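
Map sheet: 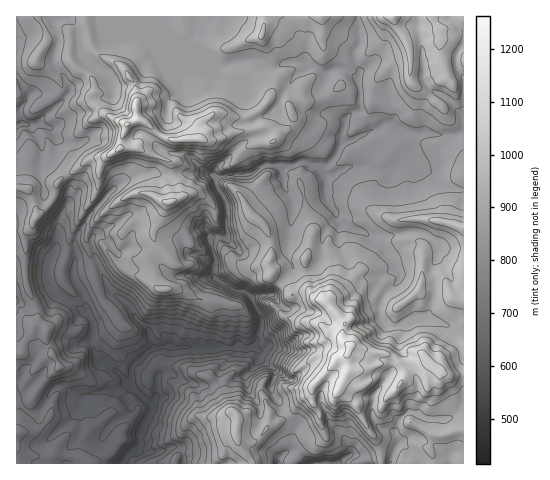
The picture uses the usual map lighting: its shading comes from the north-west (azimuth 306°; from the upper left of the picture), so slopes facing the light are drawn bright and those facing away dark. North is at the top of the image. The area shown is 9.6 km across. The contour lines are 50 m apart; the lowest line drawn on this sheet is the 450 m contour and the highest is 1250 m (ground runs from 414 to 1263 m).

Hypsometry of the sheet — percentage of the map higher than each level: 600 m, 90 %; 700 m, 82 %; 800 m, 73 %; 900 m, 48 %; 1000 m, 16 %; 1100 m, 6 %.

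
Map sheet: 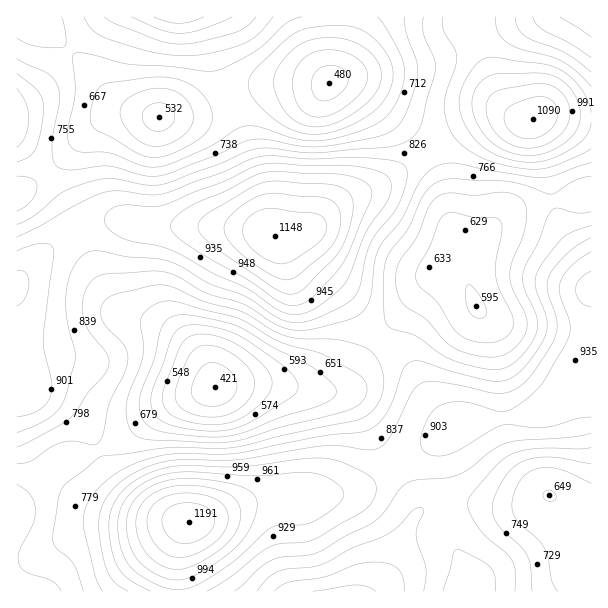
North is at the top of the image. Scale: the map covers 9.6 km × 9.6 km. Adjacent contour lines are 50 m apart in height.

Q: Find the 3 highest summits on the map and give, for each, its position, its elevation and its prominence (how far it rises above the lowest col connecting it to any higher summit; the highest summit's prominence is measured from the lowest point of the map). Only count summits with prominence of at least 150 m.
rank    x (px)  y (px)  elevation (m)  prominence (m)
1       189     522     1191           770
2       273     236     1148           390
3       533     120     1090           266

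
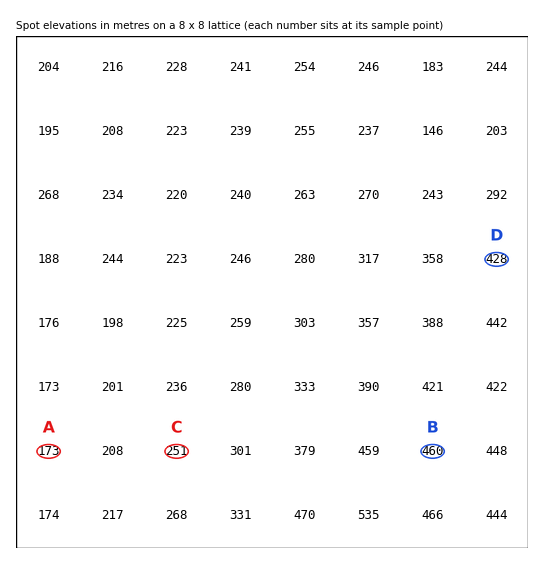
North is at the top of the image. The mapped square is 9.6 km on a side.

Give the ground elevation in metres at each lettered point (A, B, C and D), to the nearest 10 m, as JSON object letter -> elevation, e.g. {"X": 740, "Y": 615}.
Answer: {"A": 170, "B": 460, "C": 250, "D": 430}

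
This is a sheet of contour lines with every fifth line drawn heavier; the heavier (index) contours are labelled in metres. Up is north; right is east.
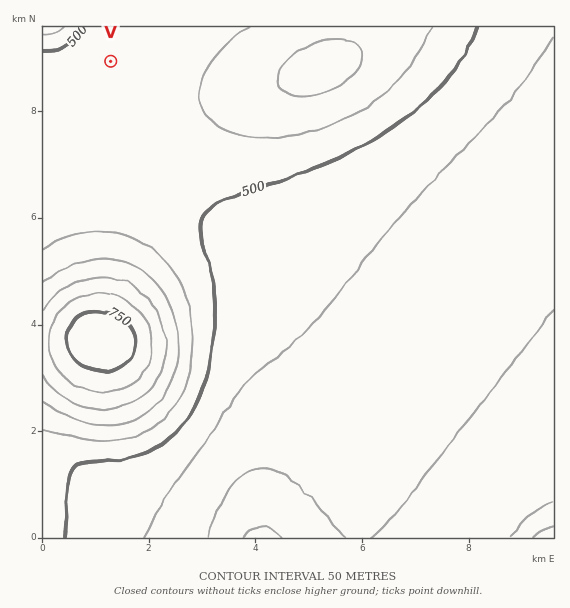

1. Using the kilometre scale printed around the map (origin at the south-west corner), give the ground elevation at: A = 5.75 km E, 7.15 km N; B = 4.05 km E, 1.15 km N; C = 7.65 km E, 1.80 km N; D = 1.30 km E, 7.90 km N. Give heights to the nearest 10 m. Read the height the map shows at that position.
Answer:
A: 500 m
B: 390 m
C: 400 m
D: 530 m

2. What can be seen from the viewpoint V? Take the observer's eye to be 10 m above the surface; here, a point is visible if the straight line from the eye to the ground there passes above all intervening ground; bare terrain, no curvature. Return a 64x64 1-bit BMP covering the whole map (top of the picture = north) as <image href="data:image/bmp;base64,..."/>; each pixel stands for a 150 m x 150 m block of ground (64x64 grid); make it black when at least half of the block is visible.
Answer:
<image width="64" height="64" href="data:image/bmp;base64,Qk0+AgAAAAAAAD4AAAAoAAAAQAAAAEAAAAABAAEAAAAAAAACAAATCwAAEwsAAAIAAAAAAAAA////AAAAAAAAAAAAAAAAAAAAAAAAAAAAAAAAAAAAAAAAAAAAAAAAAAAAAAAAAAAAAAAAAAAAAAAAAAAAAAAAAAAAAAAAAAAAAAAAAAAAAAAAAAAAAAAAAAAAAAAAAAAAAAAAAAAAAAAAAAAAAAAAAAAAAAAAAAAAAAAAAAAAAAAAAAAAAAAAAAAAAAAAAAAAAAAAAAAAAAAAAAAAAAAAAAAAAAAAAAAAAAAAAAAAAAAAAAAAAAAAAAAAAAAAAAAAAAAAAAAAAAAAAAAAAAAAAABwAAAAAAAAP/4AAAAAAAD//wAAAAAAAP//gAAAAAAA///AAAAAAAD//8AAAAAAAP//4AAAAAAA///wAAAAAAD///gAAAAAAP//+AAAAAAA///wAAAAAAD///AAAAAAAP//4AAAAAAA///AAAAAAAD//8AAAAAAAP//gAAAAAAA//8AAAAAAAD//gAAAAAAAP/8AAAAAAAA//gAAAAAAAD/+AAAAAAAAP/wAAAAAAAA//AAAAAAAAD/+AAAAAAAAP/+AAAAAAAA///gAAAAAAD///4AAAAAAP///4AAAAAA////4AAAAAD////4AAAAAP////wAAAAA/////gAAAAD/////AAAAAP////+AAAAA/////4AAAAAD////wAAAAAH////AAAAAAf///8AAAAAB////wAAAAA=="/>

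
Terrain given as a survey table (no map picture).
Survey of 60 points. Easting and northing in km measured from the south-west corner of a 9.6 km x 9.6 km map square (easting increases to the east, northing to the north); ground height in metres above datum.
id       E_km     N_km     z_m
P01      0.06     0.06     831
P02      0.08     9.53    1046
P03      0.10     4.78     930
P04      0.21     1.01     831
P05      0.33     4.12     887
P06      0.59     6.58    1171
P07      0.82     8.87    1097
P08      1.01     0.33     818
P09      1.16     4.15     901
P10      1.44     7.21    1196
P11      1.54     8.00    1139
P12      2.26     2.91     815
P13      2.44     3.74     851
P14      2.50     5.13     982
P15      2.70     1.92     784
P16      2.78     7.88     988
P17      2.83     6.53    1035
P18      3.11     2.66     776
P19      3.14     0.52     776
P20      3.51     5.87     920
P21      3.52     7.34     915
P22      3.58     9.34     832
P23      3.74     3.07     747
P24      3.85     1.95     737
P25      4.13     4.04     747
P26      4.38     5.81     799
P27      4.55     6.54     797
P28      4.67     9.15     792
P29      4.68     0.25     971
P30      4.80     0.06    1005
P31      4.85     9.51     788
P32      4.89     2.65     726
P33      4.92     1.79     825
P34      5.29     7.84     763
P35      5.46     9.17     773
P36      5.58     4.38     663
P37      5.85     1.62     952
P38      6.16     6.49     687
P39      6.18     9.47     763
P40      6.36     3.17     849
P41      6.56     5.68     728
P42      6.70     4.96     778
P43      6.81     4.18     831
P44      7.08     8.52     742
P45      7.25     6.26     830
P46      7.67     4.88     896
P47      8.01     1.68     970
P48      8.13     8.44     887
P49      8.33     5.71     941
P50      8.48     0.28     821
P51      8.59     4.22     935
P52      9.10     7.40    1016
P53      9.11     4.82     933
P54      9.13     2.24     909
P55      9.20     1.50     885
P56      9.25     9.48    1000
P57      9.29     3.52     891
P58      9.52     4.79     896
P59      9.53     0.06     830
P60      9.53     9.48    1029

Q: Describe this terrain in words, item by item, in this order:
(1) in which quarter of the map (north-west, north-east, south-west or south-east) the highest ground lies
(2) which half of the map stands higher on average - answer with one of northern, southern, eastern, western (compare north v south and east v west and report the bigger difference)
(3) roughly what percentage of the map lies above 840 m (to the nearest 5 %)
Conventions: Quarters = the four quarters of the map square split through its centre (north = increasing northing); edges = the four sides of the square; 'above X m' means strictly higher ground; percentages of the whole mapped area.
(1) The highest ground is in the north-west quarter.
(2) On average the northern half of the map is the higher ground.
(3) Ground above 840 m makes up about 55 % of the sheet.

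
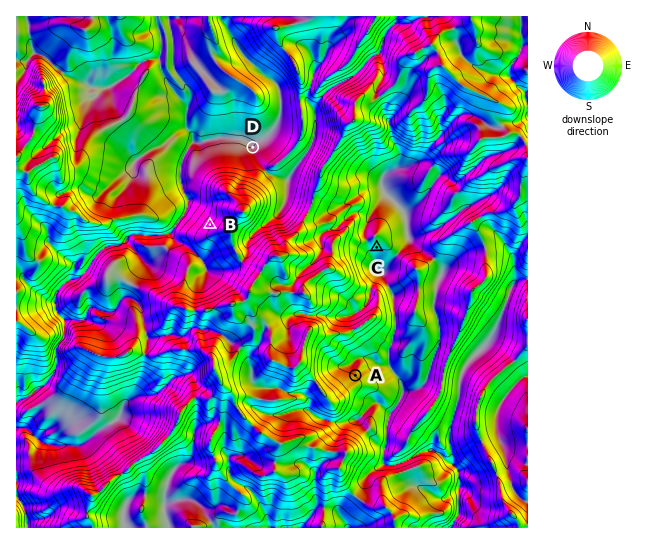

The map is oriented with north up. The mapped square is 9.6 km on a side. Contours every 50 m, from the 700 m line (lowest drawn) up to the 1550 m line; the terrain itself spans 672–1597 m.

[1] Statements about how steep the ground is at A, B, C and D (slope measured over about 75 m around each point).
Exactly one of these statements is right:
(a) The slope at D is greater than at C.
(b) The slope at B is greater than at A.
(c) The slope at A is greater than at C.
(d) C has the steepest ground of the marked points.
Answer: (b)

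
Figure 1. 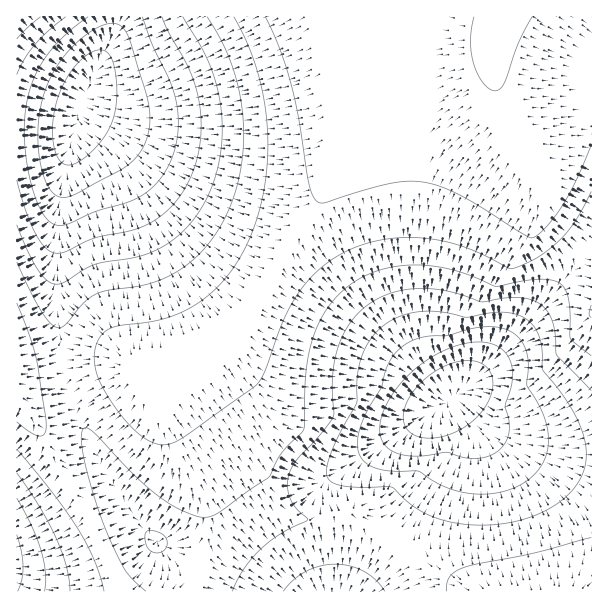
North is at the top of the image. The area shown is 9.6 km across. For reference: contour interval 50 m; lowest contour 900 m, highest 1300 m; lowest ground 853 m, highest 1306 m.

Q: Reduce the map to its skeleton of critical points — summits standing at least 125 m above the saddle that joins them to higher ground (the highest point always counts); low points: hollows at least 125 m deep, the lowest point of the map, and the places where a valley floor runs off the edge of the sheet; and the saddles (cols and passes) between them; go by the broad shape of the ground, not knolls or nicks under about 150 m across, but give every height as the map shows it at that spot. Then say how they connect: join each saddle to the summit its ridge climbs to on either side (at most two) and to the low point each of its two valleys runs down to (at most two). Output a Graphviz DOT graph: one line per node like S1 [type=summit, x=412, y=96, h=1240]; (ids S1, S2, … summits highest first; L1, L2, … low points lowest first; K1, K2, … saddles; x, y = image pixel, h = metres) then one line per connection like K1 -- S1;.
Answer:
graph terrain {
  S1 [type=summit, x=501, y=21, h=1306];
  L1 [type=low, x=449, y=399, h=853];
  L2 [type=low, x=81, y=105, h=856];
  L3 [type=low, x=17, y=564, h=987];
  K1 [type=saddle, x=65, y=369, h=1167];
  K2 [type=saddle, x=105, y=558, h=1156];
  K1 -- S1;
  K1 -- L1;
  K1 -- L2;
  K2 -- S1;
  K2 -- L1;
  K2 -- L3;
}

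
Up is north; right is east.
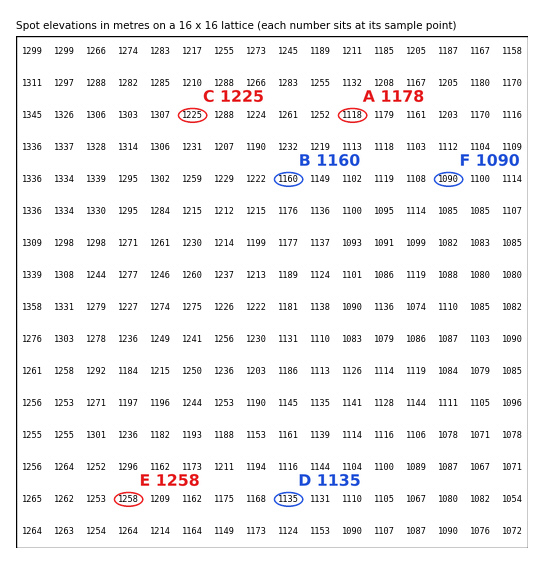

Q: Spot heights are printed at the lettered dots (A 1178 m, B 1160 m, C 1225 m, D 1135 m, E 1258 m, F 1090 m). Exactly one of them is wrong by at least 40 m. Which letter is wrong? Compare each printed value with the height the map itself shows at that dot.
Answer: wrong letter A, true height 1118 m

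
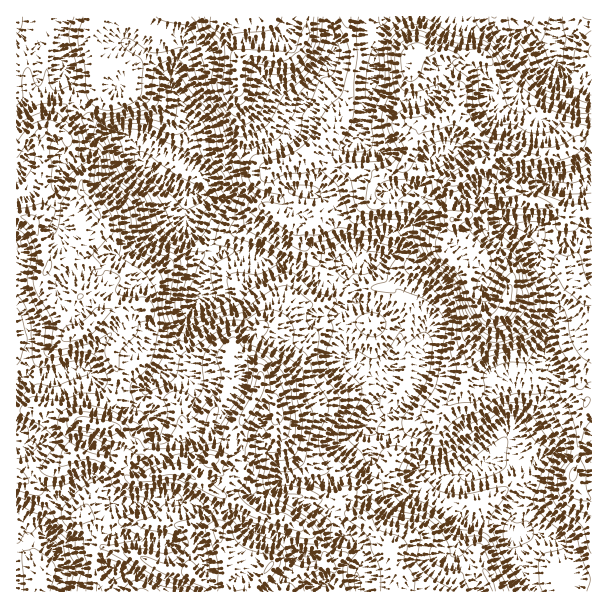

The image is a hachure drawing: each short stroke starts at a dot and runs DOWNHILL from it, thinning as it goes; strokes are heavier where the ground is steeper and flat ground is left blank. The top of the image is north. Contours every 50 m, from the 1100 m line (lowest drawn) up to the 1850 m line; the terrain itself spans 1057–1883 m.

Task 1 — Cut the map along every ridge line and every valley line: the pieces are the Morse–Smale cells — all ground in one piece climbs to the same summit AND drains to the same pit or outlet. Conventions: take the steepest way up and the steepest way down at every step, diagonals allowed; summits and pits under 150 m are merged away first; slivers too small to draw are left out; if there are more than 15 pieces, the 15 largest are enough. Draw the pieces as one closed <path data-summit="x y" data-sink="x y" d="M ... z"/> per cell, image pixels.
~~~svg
<path data-summit="210 461" data-sink="164 179" d="M57 19l-10 3-5 5-3 9-23-9 0 189 10 1 6 3 4 7 13 33 0 6-6 12 0 12 6 10 18 17 1 9 6 8 10-3 17-17 16-7 9 7 2 7-1 9-15 18 0 11 8 16 0 8-5 18-7 7-4 15 2 5-19-6-12 2-7 10 4 18 2 2 18 2 22 7 17 17 10 0 24-10 12-1 44 25 2 3 0 6-5 15 0 21 10 28-2 15 7 10 160 0 5-22-8-16 0-5-20-19-7-12-16-6-7-6-2-6 4-6-5-15-5-7-21-6-14-8-7-6-7-17-6-7-1-24-4-6-14-6 2-8 0-12-2-6-12-12 0-7 10-15 5-6 11-2 6-7 17-50-7-3-21-4-21-8-21 0-10 2-21-18-8-18 2-26-33-18-13-13-8-18-6-7-36-16-7-7-11-26-12-18z"/><path data-summit="504 308" data-sink="164 179" d="M123 16l-106 0-1 10 23 10 3-9 5-5 11-2 0 18 4 18 0 13 12 18 11 26 7 7 36 16 6 7 8 18 13 13 33 18-2 14 1 16 7 14 21 18 10-2 21 0 21 8 21 4 6 2 8-15-2-20 5-7 9 0 4-3 2-9 9 4 18 0 21-12 25 0 21-8 12 3 20 13 6 7 0 6-7 14 0 13 23 21 1 14 7 18 12 11 9 0 5-4 3 9 15 23 10 28 9 8 21 8 13 0 9-7 0 8 6 12-8 22-2 29-6 30 4 7 5 5 10 5 1-361-10 2-21 12-10 4-57 0-26-31 5-5 19-11 6-10-2-13-4-8-2-15-3-4-5-4-27 1-21-4-15 0-4 14 17 7 8-1 7 4 11 13 0 7-2 12-28 14-8 9-8 15-2 9-8 13-22 7-14-5-21-1-15-6-16-11 2-5 24-24 6-10 3-12 0-20 3-12-20-7-25 31-12 32-13 17-39 14-12 6-18 13-9 0-29-16 13-18 2-13-3-11-19-40-18-17-26-21z"/><path data-summit="504 308" data-sink="477 468" d="M420 196l-12 2-15 6-25 0-21 12-18 0-9-4-1 6-5 6-9 0-5 7 2 20-7 15 26 20 12 0 13-16 3 18 6 11-13 16 4 30 4 9 14 15 21 18-1 6-14 20-4 12 9 7 38 13 7 10 1 12 8 5 12 3 25-1-5 2-9 12-1 18 13 10-6 17 0 15 11 13 3 9 11 0 9 12 2 10 97 0 1-92-11-6-5-5-4-7 6-30 2-29 8-22-6-12 0-8-9 7-13 0-21-8-9-8-10-28-15-23-3-9-5 4-9 0-12-11-7-18-1-14-23-21 0-13 6-9 1-11-6-7z"/><path data-summit="210 461" data-sink="54 546" d="M26 217l-10 1 0 331 8-3 3-5 20-1 4 2 11 24-2 26 171 0-5-10 2-15-10-28 0-21 5-15 0-6-2-3-44-25-12 1-24 10-10 0-17-17-16-6-24-3-2-2-4-18 7-10 12-2 19 6-2-5 4-15 7-7 5-18 0-8-8-16 0-11 15-18 1-9-2-7-9-7-16 7-17 17-7 3-5-2-5-15-18-17-6-10 0-12 6-12 0-6-17-39z"/><path data-summit="210 461" data-sink="477 468" d="M297 266l-5 7-4 21-10 23-6 7-11 2-15 21 0 7 12 12 2 6 0 12-2 8 16 9 3 10 0 17 6 7 7 17 7 6 14 8 21 6 5 7 5 15-4 6 2 6 7 6 16 6 7 12 20 19 0 5 8 16-4 21 52 1 12-15 14-7-3-9-11-13 0-15 6-17-13-10 1-18 4-6 7-6-22-1-18-6-3-7 0-7-7-10-38-13-9-7 4-12 14-20 1-6-21-18-14-15-4-9-4-30 13-15-6-12-3-18-13 16-12 0z"/><path data-summit="504 308" data-sink="555 38" d="M591 16l-205 0-13 23 1 32-22-2-6 44-6 10-24 24-2 5 16 11 15 6 21 1 14 5 22-7 8-13 2-9 8-15 8-9 29-15 1-18-11-13-7-4-8 1-15-5-2-2 4-14 15 0 21 4 27-1 5 4 3 4 2 15 4 8 2 13-6 10-19 11-5 5 26 31 57 0 10-4 21-12 8-1 2-2z"/><path data-summit="221 17" data-sink="164 179" d="M345 16l-220 0-3 4 0 16 9 10 19 14 18 17 19 40 3 11-2 13-13 18 22 13 7 3 9 0 18-13 12-6 39-14 13-17 12-32 25-31 16 6 4 0 2-20z"/><path data-summit="504 308" data-sink="54 546" d="M47 540l-20 1-11 10 1 41 43-1 2-25-7-18z"/><path data-summit="221 17" data-sink="555 38" d="M384 16l-38 1 8 31-1 20 21 3-1-32 12-21z"/><path data-summit="210 461" data-sink="164 179" d="M473 571l-15 6-12 14 33 1 1-5z"/><path data-summit="504 308" data-sink="164 179" d="M483 570l-9 0 0 6 6 16 12 0 0-10z"/>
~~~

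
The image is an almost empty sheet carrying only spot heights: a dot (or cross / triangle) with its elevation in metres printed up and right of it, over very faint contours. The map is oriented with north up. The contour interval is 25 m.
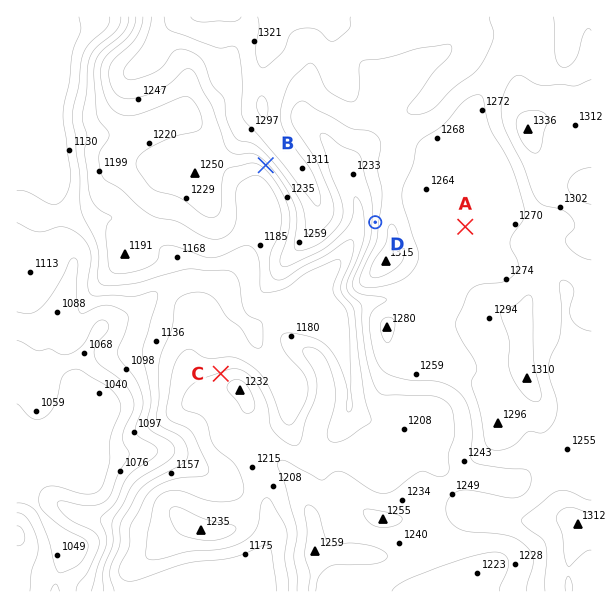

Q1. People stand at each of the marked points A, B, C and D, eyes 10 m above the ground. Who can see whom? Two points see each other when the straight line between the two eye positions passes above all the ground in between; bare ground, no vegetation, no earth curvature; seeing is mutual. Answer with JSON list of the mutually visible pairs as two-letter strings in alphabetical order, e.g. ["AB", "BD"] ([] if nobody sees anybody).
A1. ["BC", "CD"]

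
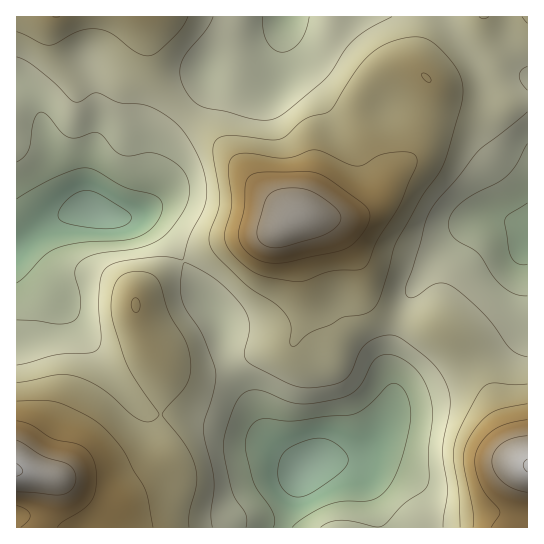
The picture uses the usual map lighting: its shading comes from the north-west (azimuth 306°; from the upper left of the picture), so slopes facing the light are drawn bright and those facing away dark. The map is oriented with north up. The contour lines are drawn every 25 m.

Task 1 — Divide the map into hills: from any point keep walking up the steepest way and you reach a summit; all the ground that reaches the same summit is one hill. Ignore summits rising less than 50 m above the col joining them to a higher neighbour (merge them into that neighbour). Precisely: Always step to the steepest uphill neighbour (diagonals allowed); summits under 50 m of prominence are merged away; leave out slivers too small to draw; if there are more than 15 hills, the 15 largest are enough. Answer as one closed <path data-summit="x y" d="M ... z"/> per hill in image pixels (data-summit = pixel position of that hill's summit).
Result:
<path data-summit="297 218" d="M527 16l-172 0-16 16-14 5-12 0-11-4-16-17-3 15-3 42-9 4-20 2-26-3-18-5-3 18-33 37-11 17-13 59-10 11-9 4 14 0 12 7 23 26 23 44 16 17 5 10 4 32 4 13 22 36 13 31 18 19 21 17 19-9 33-3 6-2 16-20 16-34 0-15-4-24 3-17 9-32 11-23 11-16 24-28 19-19 8-6 13-4 10 0 14 4 17 14z"/><path data-summit="17 470" d="M18 85l-2 1 0 441 361 1 0-7-12-42-10-14-9-4-21-1-11 3-11 6-36-32-16-35-22-36-4-13-4-32-5-10-16-17-19-37-12-18-23-20-33-2-11-2-21-8-12-12-13-24-17-62-8-14z"/><path data-summit="527 466" d="M497 217l-15 2-16 8-37 38-17 25-11 23-10 38-2 16 4 19 0 15-2 9-16 29-14 16-10 4-13 0-2 2 17 3 10 10 10 31 5 23 150-1 0-290-11-13z"/>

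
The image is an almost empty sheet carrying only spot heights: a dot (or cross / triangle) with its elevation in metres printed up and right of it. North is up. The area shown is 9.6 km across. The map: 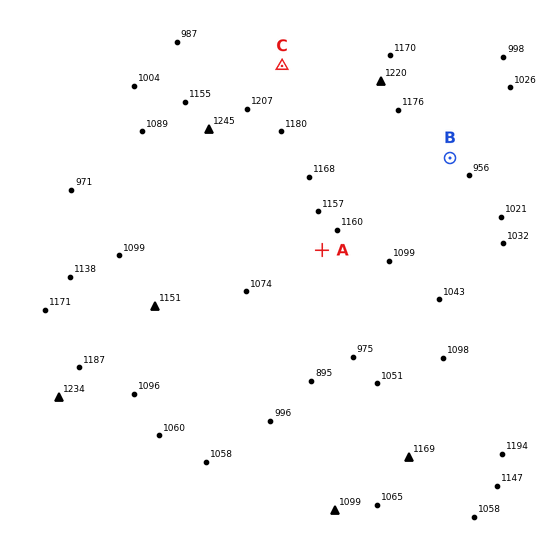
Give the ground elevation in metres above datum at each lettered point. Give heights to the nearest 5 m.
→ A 1115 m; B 1020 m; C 1125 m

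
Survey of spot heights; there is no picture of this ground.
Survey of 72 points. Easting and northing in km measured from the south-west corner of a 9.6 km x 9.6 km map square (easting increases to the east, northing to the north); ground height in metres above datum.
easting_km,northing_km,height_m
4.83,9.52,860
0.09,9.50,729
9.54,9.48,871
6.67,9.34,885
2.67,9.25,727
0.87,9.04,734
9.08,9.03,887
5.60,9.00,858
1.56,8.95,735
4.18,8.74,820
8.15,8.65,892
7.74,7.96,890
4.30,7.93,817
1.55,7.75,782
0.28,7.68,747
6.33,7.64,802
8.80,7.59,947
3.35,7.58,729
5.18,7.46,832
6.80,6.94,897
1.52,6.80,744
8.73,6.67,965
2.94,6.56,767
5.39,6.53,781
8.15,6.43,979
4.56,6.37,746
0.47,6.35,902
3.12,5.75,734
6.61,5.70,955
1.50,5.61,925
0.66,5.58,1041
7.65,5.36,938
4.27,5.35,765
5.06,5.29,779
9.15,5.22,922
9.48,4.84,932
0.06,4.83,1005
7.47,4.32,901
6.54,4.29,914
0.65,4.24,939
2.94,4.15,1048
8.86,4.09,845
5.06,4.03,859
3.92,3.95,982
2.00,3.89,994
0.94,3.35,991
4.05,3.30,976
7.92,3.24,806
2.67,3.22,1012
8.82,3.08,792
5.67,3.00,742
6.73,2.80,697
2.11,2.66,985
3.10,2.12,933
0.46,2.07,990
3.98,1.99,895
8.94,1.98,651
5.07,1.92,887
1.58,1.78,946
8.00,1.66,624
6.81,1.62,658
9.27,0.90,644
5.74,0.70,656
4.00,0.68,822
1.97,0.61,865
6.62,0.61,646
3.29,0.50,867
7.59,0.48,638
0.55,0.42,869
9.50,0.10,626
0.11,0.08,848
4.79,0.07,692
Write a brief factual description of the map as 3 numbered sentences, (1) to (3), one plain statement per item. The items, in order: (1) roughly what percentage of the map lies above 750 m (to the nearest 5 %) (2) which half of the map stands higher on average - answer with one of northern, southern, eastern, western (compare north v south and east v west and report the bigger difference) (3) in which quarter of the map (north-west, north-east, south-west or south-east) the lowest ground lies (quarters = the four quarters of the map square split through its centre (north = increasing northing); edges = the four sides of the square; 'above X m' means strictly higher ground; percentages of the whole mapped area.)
(1) About 75 % of the map lies above 750 m.
(2) On average the western half of the map is the higher ground.
(3) The lowest point lies in the south-east quarter of the map.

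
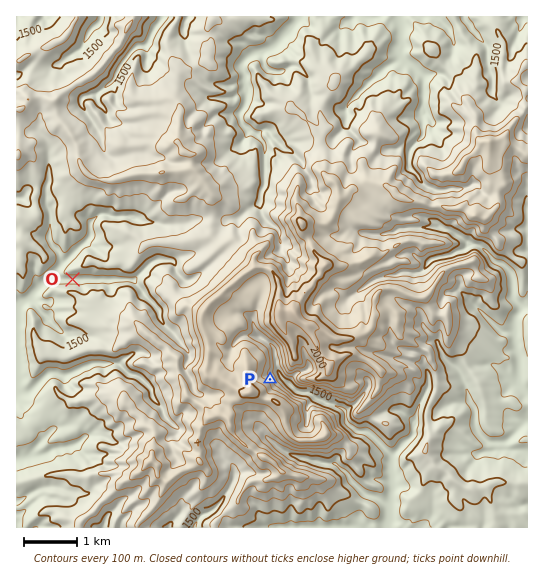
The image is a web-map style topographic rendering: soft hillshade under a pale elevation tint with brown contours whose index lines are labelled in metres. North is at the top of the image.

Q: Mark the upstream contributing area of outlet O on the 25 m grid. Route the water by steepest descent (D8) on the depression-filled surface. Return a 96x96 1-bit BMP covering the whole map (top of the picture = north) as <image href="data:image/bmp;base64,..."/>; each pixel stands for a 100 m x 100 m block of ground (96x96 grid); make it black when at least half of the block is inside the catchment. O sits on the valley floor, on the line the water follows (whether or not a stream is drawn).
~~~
<image width="96" height="96" href="data:image/bmp;base64,Qk2+BAAAAAAAAD4AAAAoAAAAYAAAAGAAAAABAAEAAAAAAIAEAAATCwAAEwsAAAIAAAAAAAAA////AAAAAAAAAAAAAAAAAAAAAAAAAAAAAAAAAAAAAAAAAAAAAAAAAAAAAAAAAAAAAAAAAAAAAAAAAAAAAAAAAAAAAAAAAAAAAAAAAAAAAAAAAAAAAAAAAAAAAAAAAAAAAAAAAAAAAAAAAAAAAAAAAAAAAAAAAAAAAAAAAAAAAAAAAAAAAAAAAAAAAAAAAAAAAAAAAAAAAAAAAAAAAAAAAAAAAAAAAAAAAAAAAAAAAAAAAAAAAAAAAAAAAAAAAAAAAAAAAAAAAAAAAAAAAAAAAAAAAAAAAAAAAAAAAAAAAAAAAAAAAAAAAAAAAAAAAAAAAAAAAAAAAAAAAAAAAAAAAAAAAAAAAAAADwAAAAAAAAAAAAAAHwAAAAAAAAAAAAAAPwAAAAAAAAAAAAAA/8AAAAAAAAAAAAAA/8AAAAAAAAAAAAAA/4AAAAAAAAAAAAAB/gAAAAAAAAAAAAAB8AAAAAAAAAAAAAAD8AAAAAAAAAAAAAAD8AAAAAAAAAAAAAAD8AAAAAAAAAAAAAAH8AAAAAAAAAAAAAAP8AAAAAAAAAAAAAAf8AAAAAAAAAAAAAA/8AAAAAAAAAAAAAD/4AAAAAAAAAAAAAH/4AAAAAAAAAAAAAP/4AAAAAAAAAAAAD//4AAAAAAAAAAAAH//4AAAAAAAAAAAAP//8AAAAAAAAAAAA///+AAAAAAAAAAAD////AAAAAAAAAAAP////gAAAAAAAAAAP////wAAAAAAAAAAP////4AAAAAAAAAAP////+AAAAAAAAAAH/////AAAAAAAAAABz////gAAAAAAAAAAAP///AAAAAAAAAAAAH//+AAAAAAAAAAAAD//8AAAAAAAAAAAAA//YAAAAAAAAAAAAAAEAAAAAAAAAAAAAAAAAAAAAAAAAAAAAAAAAAAAAAAAAAAAAAAAAAAAAAAAAAAAAAAAAAAAAAAAAAAAAAAAAAAAAAAAAAAAAAAAAAAAAAAAAAAAAAAAAAAAAAAAAAAAAAAAAAAAAAAAAAAAAAAAAAAAAAAAAAAAAAAAAAAAAAAAAAAAAAAAAAAAAAAAAAAAAAAAAAAAAAAAAAAAAAAAAAAAAAAAAAAAAAAAAAAAAAAAAAAAAAAAAAAAAAAAAAAAAAAAAAAAAAAAAAAAAAAAAAAAAAAAAAAAAAAAAAAAAAAAAAAAAAAAAAAAAAAAAAAAAAAAAAAAAAAAAAAAAAAAAAAAAAAAAAAAAAAAAAAAAAAAAAAAAAAAAAAAAAAAAAAAAAAAAAAAAAAAAAAAAAAAAAAAAAAAAAAAAAAAAAAAAAAAAAAAAAAAAAAAAAAAAAAAAAAAAAAAAAAAAAAAAAAAAAAAAAAAAAAAAAAAAAAAAAAAAAAAAAAAAAAAAAAAAAAAAAAAAAAAAAAAAAAAAAAAAAAAAAAAAAAAAAAAAAAAAAAAAAAAAAAAAAAAAAAAAAAAAAAAAAAAAAAAAAAAAAAAAAAAAAAAAAAAAAAAAAAAAAAAAAAAAAAAAAAAAAAAAAAAAAAAAAAAAAAAAAAAAAAAAAAAAAAAAA="/>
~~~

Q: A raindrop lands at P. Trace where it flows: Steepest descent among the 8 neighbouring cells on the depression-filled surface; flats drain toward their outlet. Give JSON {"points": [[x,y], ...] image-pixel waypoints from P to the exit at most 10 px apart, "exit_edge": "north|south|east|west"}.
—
{"points": [[270, 379], [281, 375], [290, 385], [301, 391], [311, 394], [322, 401], [333, 405], [343, 410], [346, 421], [355, 430], [366, 431], [377, 441], [387, 451], [391, 462], [393, 473], [393, 483], [391, 494], [390, 505], [390, 515], [387, 526], [387, 527]], "exit_edge": "south"}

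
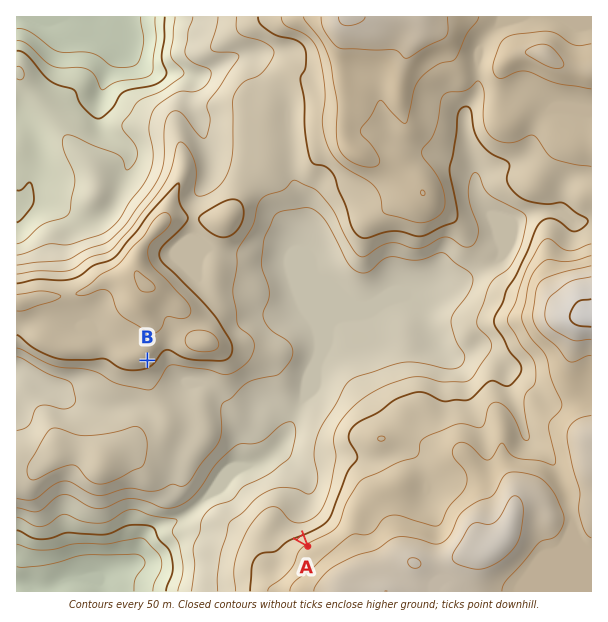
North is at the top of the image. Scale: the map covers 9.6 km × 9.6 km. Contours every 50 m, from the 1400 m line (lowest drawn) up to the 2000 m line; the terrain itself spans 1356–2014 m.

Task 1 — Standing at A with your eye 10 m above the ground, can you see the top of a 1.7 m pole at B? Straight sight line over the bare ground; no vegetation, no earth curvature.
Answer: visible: true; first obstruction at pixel None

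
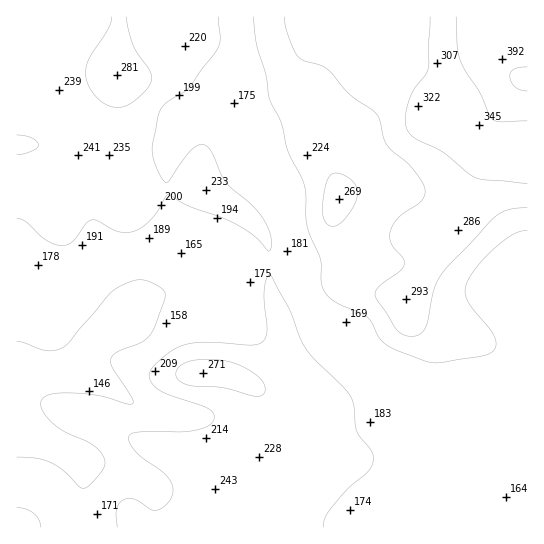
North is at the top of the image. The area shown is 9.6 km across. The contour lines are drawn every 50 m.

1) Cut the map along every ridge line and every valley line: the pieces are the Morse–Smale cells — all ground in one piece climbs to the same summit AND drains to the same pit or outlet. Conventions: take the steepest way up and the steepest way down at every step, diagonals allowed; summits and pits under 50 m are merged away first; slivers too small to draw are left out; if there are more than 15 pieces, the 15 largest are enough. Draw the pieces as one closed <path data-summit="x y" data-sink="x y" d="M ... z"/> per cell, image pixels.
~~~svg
<path data-summit="527 79" data-sink="17 367" d="M527 16l-290 1 2 40-3 20-5 16 0 12 38 93 20 24 8 28 2 31 2 9 20 39 56 52 6 9 81 83-25 24-7 16 1 15 95-1z"/><path data-summit="203 373" data-sink="17 367" d="M293 264l-66 1-36 15-16 9-41 16-45 42-12 28-14-3-14 1-24-5-9 1 0 34 30 33 19 12 19 18-4 45 1 17 351-1 0-14 7-16 25-24-81-83-6-9-56-52-20-39-2-9 0-15z"/><path data-summit="115 74" data-sink="17 367" d="M237 16l-221 1 1 351 32 5 14-1 14 3 12-28 41-39 7-4 38-15 16-9 36-15 72 0-2-15-8-28-20-24-38-93 0-12 5-16 3-20 0-31z"/><path data-summit="17 527" data-sink="17 367" d="M17 404l-1 123 63 1 5-62-19-18-19-12z"/>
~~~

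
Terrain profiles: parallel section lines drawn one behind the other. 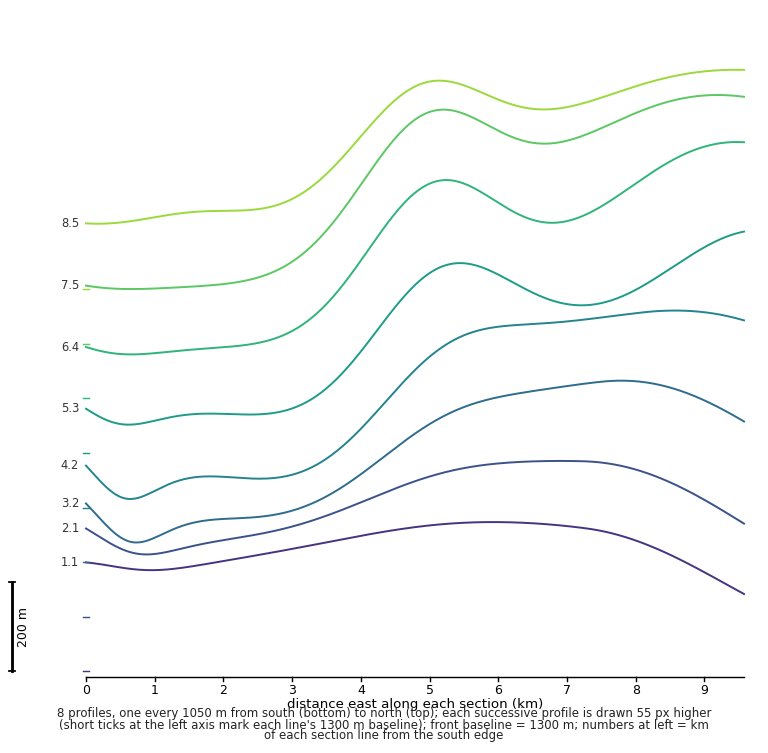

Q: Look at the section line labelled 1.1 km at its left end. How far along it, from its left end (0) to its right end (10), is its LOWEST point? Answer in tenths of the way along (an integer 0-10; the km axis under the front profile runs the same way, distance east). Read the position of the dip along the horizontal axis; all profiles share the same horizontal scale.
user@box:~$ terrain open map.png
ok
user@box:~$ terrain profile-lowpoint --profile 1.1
10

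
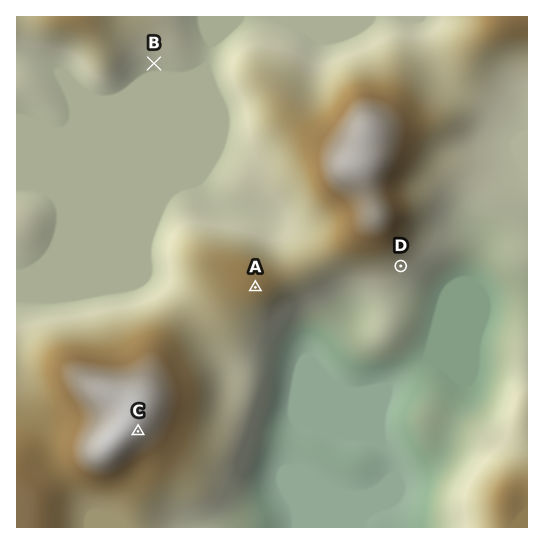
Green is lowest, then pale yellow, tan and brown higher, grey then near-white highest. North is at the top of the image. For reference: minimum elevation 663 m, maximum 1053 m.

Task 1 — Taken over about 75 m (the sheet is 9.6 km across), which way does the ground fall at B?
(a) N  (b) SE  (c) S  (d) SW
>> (c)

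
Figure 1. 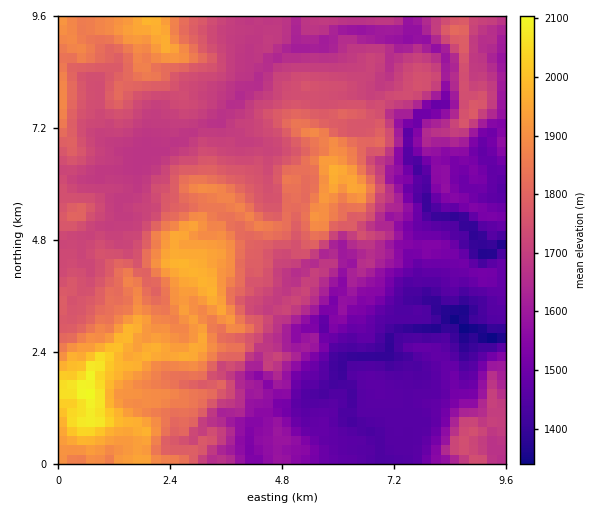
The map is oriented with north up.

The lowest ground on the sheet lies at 1330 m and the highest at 2120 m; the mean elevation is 1700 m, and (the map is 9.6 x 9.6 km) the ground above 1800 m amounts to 24.9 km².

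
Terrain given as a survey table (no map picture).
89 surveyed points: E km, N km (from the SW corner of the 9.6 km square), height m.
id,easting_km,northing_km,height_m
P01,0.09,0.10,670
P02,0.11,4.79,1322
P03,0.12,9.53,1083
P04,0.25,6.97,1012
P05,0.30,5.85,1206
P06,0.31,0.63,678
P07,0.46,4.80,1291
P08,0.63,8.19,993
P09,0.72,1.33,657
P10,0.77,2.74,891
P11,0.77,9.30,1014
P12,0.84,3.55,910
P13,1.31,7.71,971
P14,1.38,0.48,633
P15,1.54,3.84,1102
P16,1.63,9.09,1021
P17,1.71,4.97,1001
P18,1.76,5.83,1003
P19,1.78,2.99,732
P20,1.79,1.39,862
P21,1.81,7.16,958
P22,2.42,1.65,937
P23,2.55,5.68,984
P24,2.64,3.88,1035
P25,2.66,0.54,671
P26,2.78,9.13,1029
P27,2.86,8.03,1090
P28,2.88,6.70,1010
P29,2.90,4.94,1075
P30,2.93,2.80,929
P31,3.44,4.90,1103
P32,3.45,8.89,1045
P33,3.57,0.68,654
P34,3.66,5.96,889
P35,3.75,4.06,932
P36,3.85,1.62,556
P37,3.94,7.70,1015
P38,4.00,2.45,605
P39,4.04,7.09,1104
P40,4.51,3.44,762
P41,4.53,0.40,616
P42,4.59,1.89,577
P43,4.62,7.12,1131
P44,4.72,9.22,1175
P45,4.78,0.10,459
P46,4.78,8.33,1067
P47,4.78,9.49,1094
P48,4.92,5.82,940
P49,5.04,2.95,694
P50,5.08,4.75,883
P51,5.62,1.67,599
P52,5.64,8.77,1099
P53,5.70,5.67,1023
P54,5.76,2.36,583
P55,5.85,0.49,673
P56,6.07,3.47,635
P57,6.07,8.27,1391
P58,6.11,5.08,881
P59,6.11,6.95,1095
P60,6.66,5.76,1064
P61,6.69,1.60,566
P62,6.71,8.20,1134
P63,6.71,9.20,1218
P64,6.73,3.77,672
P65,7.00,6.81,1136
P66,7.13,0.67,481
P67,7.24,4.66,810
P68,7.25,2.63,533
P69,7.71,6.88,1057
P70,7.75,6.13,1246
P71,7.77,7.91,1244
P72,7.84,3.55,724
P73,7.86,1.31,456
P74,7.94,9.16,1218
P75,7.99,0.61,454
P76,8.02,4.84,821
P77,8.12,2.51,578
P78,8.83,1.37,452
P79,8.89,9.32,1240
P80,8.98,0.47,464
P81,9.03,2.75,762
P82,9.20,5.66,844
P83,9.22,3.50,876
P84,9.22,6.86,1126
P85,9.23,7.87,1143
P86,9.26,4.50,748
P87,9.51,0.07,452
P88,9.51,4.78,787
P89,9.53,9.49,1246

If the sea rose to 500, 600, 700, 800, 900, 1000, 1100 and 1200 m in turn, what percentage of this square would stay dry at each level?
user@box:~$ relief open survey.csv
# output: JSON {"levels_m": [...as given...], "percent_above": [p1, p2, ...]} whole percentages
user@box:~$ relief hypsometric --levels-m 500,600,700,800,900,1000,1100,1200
{"levels_m": [500, 600, 700, 800, 900, 1000, 1100, 1200], "percent_above": [94, 84, 72, 64, 53, 41, 19, 7]}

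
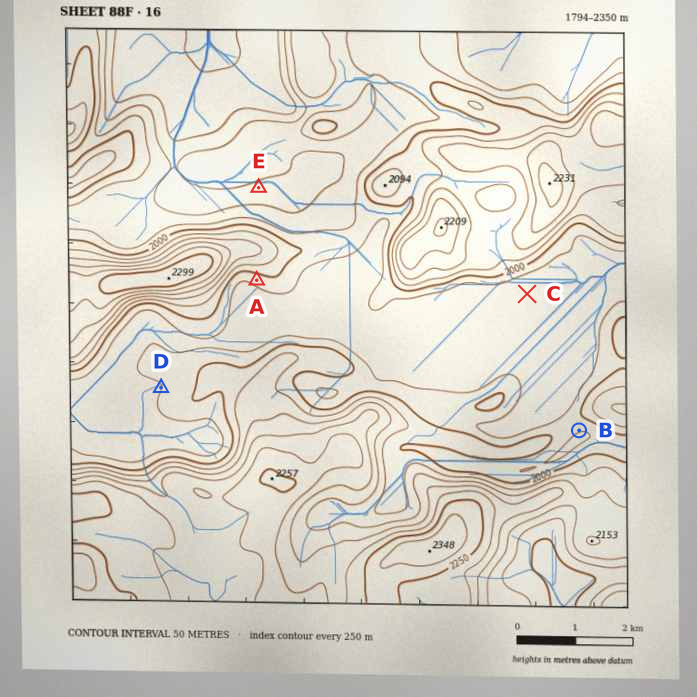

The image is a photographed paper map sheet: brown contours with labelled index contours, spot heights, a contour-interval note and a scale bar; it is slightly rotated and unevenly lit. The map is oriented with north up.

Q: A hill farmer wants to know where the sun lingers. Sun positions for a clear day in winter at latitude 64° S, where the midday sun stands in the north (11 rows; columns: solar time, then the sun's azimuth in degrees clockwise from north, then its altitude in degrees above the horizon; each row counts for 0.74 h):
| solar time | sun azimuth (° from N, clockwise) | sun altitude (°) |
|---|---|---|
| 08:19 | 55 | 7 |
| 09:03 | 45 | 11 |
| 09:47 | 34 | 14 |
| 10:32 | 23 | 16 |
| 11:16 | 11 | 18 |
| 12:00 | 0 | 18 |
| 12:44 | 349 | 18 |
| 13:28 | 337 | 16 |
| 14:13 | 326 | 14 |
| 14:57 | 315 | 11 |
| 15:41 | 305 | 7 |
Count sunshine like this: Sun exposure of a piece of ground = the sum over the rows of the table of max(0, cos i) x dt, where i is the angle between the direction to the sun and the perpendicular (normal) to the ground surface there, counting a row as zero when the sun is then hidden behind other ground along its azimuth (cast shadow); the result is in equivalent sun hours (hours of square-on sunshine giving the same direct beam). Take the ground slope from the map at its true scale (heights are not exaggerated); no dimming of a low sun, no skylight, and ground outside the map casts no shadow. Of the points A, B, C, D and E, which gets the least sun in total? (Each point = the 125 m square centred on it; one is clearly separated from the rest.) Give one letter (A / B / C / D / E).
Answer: A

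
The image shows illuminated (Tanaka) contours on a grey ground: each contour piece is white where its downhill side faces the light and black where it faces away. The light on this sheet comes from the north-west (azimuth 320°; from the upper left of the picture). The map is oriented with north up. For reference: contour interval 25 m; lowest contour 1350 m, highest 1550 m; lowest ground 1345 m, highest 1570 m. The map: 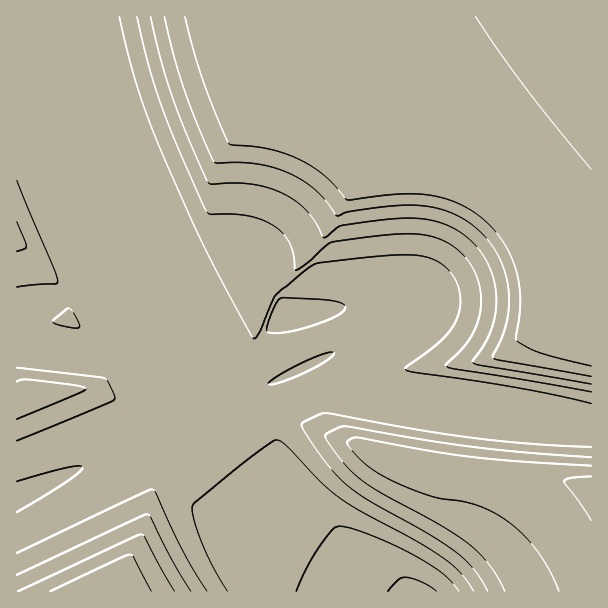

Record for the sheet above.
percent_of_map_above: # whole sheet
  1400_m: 92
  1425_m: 54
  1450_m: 44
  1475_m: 35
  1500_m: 27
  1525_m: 24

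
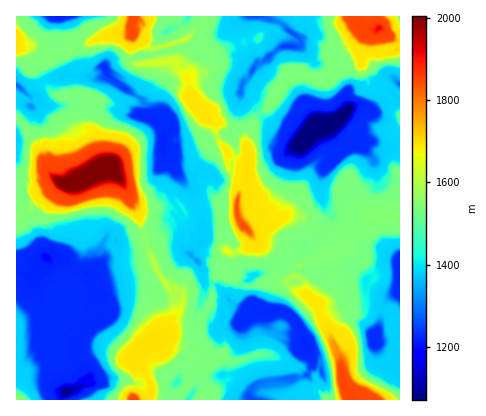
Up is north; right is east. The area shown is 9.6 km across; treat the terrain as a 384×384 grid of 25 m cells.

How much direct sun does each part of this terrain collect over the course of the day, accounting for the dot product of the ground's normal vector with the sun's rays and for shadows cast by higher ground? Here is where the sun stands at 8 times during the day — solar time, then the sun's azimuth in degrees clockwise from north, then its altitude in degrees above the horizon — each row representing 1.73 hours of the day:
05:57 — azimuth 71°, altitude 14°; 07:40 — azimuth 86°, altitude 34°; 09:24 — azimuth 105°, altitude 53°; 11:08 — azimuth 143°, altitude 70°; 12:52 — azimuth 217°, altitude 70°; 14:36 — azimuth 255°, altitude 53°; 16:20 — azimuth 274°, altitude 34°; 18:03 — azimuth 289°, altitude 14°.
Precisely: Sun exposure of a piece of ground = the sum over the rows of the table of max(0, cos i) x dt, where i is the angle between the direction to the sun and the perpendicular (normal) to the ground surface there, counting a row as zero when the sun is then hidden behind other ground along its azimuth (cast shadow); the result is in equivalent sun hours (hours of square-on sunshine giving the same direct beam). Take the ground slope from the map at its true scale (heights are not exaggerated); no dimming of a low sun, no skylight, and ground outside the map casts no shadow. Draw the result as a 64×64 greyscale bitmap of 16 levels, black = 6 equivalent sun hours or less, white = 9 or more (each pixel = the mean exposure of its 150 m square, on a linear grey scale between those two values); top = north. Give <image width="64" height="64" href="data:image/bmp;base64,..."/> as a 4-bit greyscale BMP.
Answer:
<image width="64" height="64" href="data:image/bmp;base64,Qk12CAAAAAAAAHYAAAAoAAAAQAAAAEAAAAABAAQAAAAAAAAIAAATCwAAEwsAABAAAAAAAAAAAAAAABEREQAiIiIAMzMzAERERABVVVUAZmZmAHd3dwCIiIgAmZmZAKqqqgC7u7sAzMzMAN3d3QDu7u4A////ANOKXKAFcCt2hlo76KzOY+7te8q6qbzMzMtlZZ7u7VV0GeesdadJkCEjdL3nrK7Ezu2L3KrLqqvMyjADzu6RICXe2Mu3Vnd7ZFoxm+asWOze2p3uqruql4u4dCTugAAjB+7Zy7zLqry4iKettsyY7u6nre7rmIiapwcAJeozIwfM7trM3MzKvIdZTO6ZzNzu7rirzd3u2pd3MQMm5nUmvMzuuc7tzMy4Znfe7seMzN7u64l4rM3szMkCZifXhlrMzOya3u7czKeWbu7u7aWsze7u7dyoiJq8MAeFSLiVebzM65zO7uzMmZdb7u7u7XrM7u7rMUnMyqMHaHNci6SESczqrN7u7cuMpaPe7u7uysze6bad2ER7gJh4UpyupFACzeus3u7u22zGaSzu7u7IvM6EN+3u7tlGp3g0ud6EVUG+6rzO7u7tldxWlt7u7uis20u9us3dqpWGhRm87lU1Ze7qvM7u7u7HGMR2re7u6KzZfMtFScqspmZyTt7oZVZm7uq83u7u7tyzSzt43u7YvNmMyIqWVppxV0Ou62SXpWfu2b3u7u7u7Mxoh8h83tq8zJvJaqmrlTdzR965nca8rO6Xzu7u7u7szKel7ZZ62rytucxYqqzMp0Op7avO6rzO7mzu7u7u7uzMqLbO7brLrIzXrKaqrLpCOn3tvM7qzM7qzu7u7u7u7MyZyK7u3NusiNarxGp0RUSXzuyM7unM3XTu7u7u7u7szJvJnu7M3LyDpqvcQ2lUen3tha7u6Mzcm+7u7u7u7uzMnMme3LzLvYJSmGZUR87bmreM7u7YzN2c7u7u7u7u3Mucyp7cq6zdFlJYuhLe7syIid7u7si83oru7u7u7u7cyqzKvsqc3uc2je7rdgvu26m+7u7u2czeie7u7u7u7tzJvMnNy67IcqiO7u10S+7tvu7u7u7rnMx57u7t7u7u3MnMyd3L3URJeL7u7t7u7u7M7u7u7u7ZzGnu7rvt3cu6usy57dvqfKaofcmrqpvM3e7u7u7u7uqser3cu8zLm8yqzLjtzeiai8p8eZZ3l4zM7u7u7u7u6aymdZuqqXfNzMzMqe3e6Iq8ylthV+7ui8ze3u7u7u7orMrdZZQ1ru7trMx77u7ZmrzLaqqI292rzN7u7u7u7ut6q1anSe7u7sysym3t7suKrMt6yWpovKnMze7u7u7u7qZm7FVpy7zMzLzJfKzMypqqq3qnd6bN6XrM3u7u7u7u7u7u27llaJqqqlOnh7yrqqqqeoZ8S87uybzO7t7u7u7u7szMyqmXVFVCeEronKy6qqp6dneM3u7tvM7r3O7u7u7uvMpnZkM1iZg1p8l8vMuaqVp1d7ze7t2r3oTN7u7u7u7MprpURDVURYdqmHy7uqqoa3V3vN7tuI3qN53u7u7u7sp8hc3dx0M0SO51h5u7uqiLhle97rmb3uR4ju7u7u7ut5p8yEVovLve3VOGnMy6qIOFmN7sed7utJiO7u7Zi+7Hl6t57ut3iYeqJha8t3qqdkXe7tOM7u55um3u7svazsl3yZ3u7uyXi4dGZ8kESrzJZs7ud8cQAl2Zae7oaKzOyHfZRH3u7u7rhmZwAHVKzMpnvu1aRLuc7CBDzsW7x76Id+3dhI3u7uqWZnU3kozMpneu7GlHEABIq0IoS9vJiyhm7u7tc67u6KZ2dlmSrMpoeZ7sY2Gcy1jO1Teuu71VeGSsd63sVZp1xWZ2WpK8mLp9i+xlaKcwXd7ucXVszu53e1OJYkzrdo13dnRqhMp8yJsH60doppkE7u7tiqne7odb7u7uolq6Yl1Xg3qXyKy3gFjnWJvIvLJM7u7sx37uiMQjaszepUWd1HZymqim3MlbtVWIq8mcy2Qr7tzKnu587t23nN3u2nMYZUKsl5fMqazJnpjHvHrMy4G+3Mne7n6Xfu7Jq7Yli1B0CcyWa4acaczumcmMx7zMuBvsud3c1kZq7uyWWe1AYAGsyodnru6HdM6azHvKfMzKc960XLdV3sN97u7u5XxFqry3Znju7VU1GKd8l8yEZmmkncxrtox83GS+7u7HzLNom4Z1fu7qdKy5rMa3nMqalFc8y23p7azMh87u7tec7IuFNmPO7WNny9ua7Glqq7rMU1uVnu7qvMiu7u7uc92GesynSe7UfFq0vLjuqGNjRleqY2zu7jfet1it21FtkFnMzHWp7ojNe7asuN7YiHZUZkcu7u7tXO7buGMkm5Iqe8ymnMrdrM56yG7GfuxTSd62QHzN3dfJV8zM3u7GSLrMdH3cuu2s3onLiNxI7u7u7uxDNGvMyXjbZ8zM3tZpmnWu3dzM3b3ex7yxvLXe7uvO7Mu2hXvLfu7qVrzLsXSWmpiqvN3JvO7orLh6x2vKUDvsymt6cUPd3d7rVYmYNIjqd6ze7ave7uis2pdcgxJbi9zJjrNEaUWszu7shUJ5OXaqqIeKzu7u17zuuGa7mbp8zMfO7eyW7LvN7tzaiTJErFVmmbze7u67zu7tlAAnqnzMqd27zMzsqt7u7baGY1uWvHRCSKze6Fje3b3XaKusWMuMpWdUSud77u7u6SvsyoxreZmGfN7Vq97rq961W6ynyYp97u7WhM1hIRTNs3vJnopppX3M7ti8zu697nR6zKmmpt7crGZN5lYkqRjdUFl+qae7vL7u6KzN3dqImt3Mq4l77uyMaN41VbowNBA7SG6Y177sW+7qjeplabvO7u2Khn7u7uZ2"/>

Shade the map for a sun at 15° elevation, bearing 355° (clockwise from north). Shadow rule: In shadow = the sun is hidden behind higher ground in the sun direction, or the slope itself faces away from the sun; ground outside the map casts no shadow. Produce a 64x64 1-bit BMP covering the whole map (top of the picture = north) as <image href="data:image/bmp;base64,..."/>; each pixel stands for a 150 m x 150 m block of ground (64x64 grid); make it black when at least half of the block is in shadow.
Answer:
<image width="64" height="64" href="data:image/bmp;base64,Qk0+AgAAAAAAAD4AAAAoAAAAQAAAAEAAAAABAAEAAAAAAAACAAATCwAAEwsAAAIAAAAAAAAA////AAAAAAAAAAEIJ+AAAAHAAAQDAAAAAfBwIAPAAAAAM/ngff4YAAAL4eD/z5gAAAfB4D/geAAABADgA/D4AAAEADAAAfgAAAAAEAAB8AAAAAAQAAPwEAAAABAAA+A4AAAAAIAH4HgAAAAAjgfAeAAAAADP/8BIAAAAEM//wAAAAAAAD/+AAAB4AAB//wAAAP4AAH/+AAAB/wCAf8AAAgP/AIB+AgBiQ/8BAAOAAGFv/6AAA8AAcf//4AAf4AAR///wAj/gAAP///AEN+AAD///8AAHMAAf///4AA8cAA////wADjwADz///AAMHgAAH//8AAgGAAAf//QAAAAAAB//+AAAAAAAP//4AAAAAAAv/8AAAAAAAAv/4AAAAAAAAx/AAAAAAAAAA4AAcAAAAAAAAADwAAAAAAAAAfAAAAAAAAAB4AAAAAAAAAMgAAAAAAAABkAXAAAAAAAFwD/AAIAAAA/gP/gYgAAAP+A//DCAAAD/oH/+YAAAD/wAf/9wAAA//AB///gCAR/4AB///iOBH/AAD///ZgAf4AAP//94AH/AIAf///4H/4A0A8f//8//IDQAA//P///AEAAA/8P//8ARAAC/4P/4AAHAIT/gP/8AAGAB/yAf//gAuAP+AA+6OACfA/8AAAgAAAOHiAAAB8BABwcIAAAJQEAMAgAAAAAAABgAAA=="/>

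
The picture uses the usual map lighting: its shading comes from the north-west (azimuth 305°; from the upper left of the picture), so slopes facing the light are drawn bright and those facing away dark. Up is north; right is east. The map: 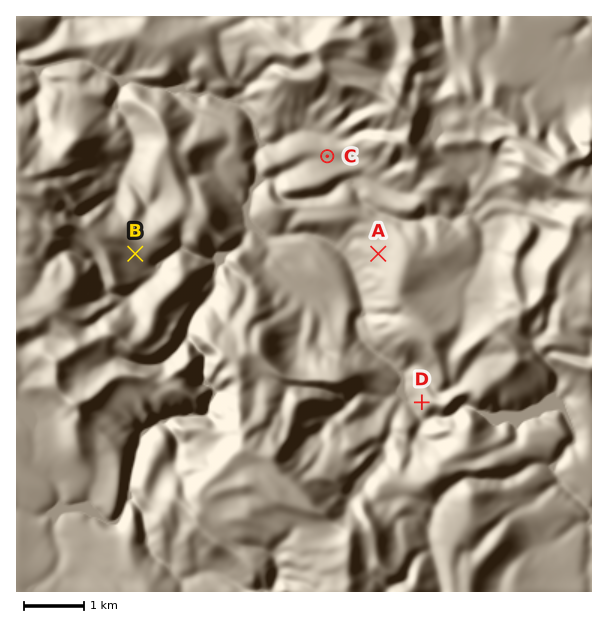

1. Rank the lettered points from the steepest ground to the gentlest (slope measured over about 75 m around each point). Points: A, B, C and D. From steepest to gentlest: D A B C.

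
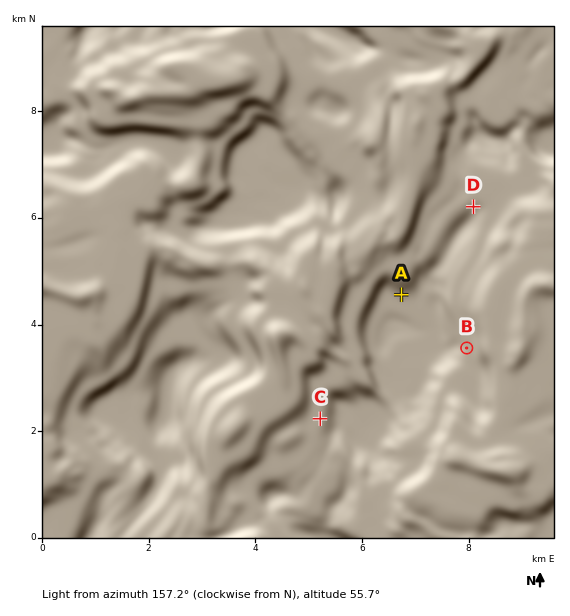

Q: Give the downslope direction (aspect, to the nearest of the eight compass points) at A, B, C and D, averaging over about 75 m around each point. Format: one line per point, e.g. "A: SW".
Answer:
A: N
B: E
C: W
D: N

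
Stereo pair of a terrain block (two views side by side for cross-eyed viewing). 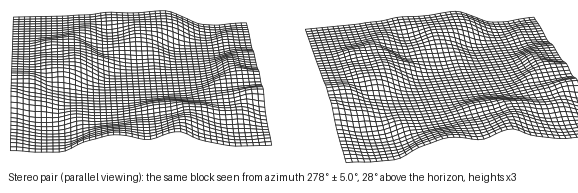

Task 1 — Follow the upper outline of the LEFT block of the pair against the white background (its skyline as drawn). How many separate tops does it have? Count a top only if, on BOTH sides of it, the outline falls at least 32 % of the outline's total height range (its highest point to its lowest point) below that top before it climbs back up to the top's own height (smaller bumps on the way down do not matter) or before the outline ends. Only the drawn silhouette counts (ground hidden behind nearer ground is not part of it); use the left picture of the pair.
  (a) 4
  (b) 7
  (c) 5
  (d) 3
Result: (a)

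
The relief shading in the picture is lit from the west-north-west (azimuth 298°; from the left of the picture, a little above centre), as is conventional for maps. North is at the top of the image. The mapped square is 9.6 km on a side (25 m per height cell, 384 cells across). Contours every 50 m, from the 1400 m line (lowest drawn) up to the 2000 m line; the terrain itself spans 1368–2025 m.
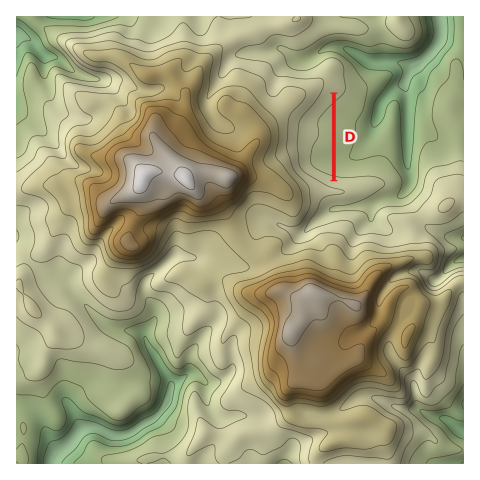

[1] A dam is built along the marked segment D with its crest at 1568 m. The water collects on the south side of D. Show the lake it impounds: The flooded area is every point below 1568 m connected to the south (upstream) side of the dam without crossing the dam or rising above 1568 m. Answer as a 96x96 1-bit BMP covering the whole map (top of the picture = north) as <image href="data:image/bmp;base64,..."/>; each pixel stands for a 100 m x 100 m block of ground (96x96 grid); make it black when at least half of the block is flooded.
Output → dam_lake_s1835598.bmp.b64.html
<image width="96" height="96" href="data:image/bmp;base64,Qk2+BAAAAAAAAD4AAAAoAAAAYAAAAGAAAAABAAEAAAAAAIAEAAATCwAAEwsAAAIAAAAAAAAA////AAAAAAAAAAAAAAAAAAAAAAAAAAAAAAAAAAAAAAAAAAAAAAAAAAAAAAAAAAAAAAAAAAAAAAAAAAAAAAAAAAAAAAAAAAAAAAAAAAAAAAAAAAAAAAAAAAAAAAAAAAAAAAAAAAAAAAAAAAAAAAAAAAAAAAAAAAAAAAAAAAAAAAAAAAAAAAAAAAAAAAAAAAAAAAAAAAAAAAAAAAAAAAAAAAAAAAAAAAAAAAAAAAAAAAAAAAAAAAAAAAAAAAAAAAAAAAAAAAAAAAAAAAAAAAAAAAAAAAAAAAAAAAAAAAAAAAAAAAAAAAAAAAAAAAAAAAAAAAAAAAAAAAAAAAAAAAAAAAAAAAAAAAAAAAAAAAAAAAAAAAAAAAAAAAAAAAAAAAAAAAAAAAAAAAAAAAAAAAAAAAAAAAAAAAAAAAAAAAAAAAAAAAAAAAAAAAAAAAAAAAAAAAAAAAAAAAAAAAAAAAAAAAAAAAAAAAAAAAAAAAAAAAAAAAAAAAAAAAAAAAAAAAAAAAAAAAAAAAAAAAAAAAAAAAAAAAAAAAAAAAAAAAAAAAAAAAAAAAAAAAAAAAAAAAAAAAAAAAAAAAAAAAAAAAAAAAAAAAAAAAAAAAAAAAAAAAAAAAAAAAAAAAAAAAAAAAAAAAAAAAAAAAAAAAAAAAAAAAAAAAAAAAAAAAAAAAAAAAAAAAAAAAAAAAAAAAAAAAAAAAAAAAAAAAAAAAAAAAAAAAAAAAAAAAAAAAAAAAAAAAAAAAAAAAAAAAAAAAAAAAAAAAAAAAAAAAAAAAAAAAAAAAAAAAAAAAAAAAAAAAAAAAAAAAAAAAAAAAAAAAAAAAAAAAAAAAAAAAAAAAAAAAAAAAAAAAAAAAAAAAAAAAAAAAAAAAAAAAAAAAAAAAAAAAAAAAAAAAAAAAAAAAAAAAAAAAAAAAAAAAAAAAAAAAAAAAAAAAAAAAAAAAAAAAAAAAAAAAAAAAAAAAAAAAAAAAAAAAAAAAAAAAAAAAAAADAAAAAAAAAAAAAAAPAAAAAAAAAAAAAAAfAAAAAAAAAAAAAAA/AAAAAAAAAAAAAAA/AAAAAAAAAAAAAAA/AAAAAAAAAAAAAAA/AAAAAAAAAAAAAAA/AAAAAAAAAAAAAAA/AAAAAAAAAAAAAAA/AAAAAAAAAAAAAAAfAAAAAAAAAAAAAAAfAAAAAAAAAAAAAAAfAAAAAAAAAAAAAAAfAAAAAAAAAAAAAAAPAAAAAAAAAAAAAAAHAAAAAAAAAAAAAAADAAAAAAAAAAAAAAABAAAAAAAAAAAAAAAAAAAAAAAAAAAAAAAAAAAAAAAAAAAAAAAAAAAAAAAAAAAAAAAAAAAAAAAAAAAAAAAAAAAAAAAAAAAAAAAAAAAAAAAAAAAAAAAAAAAAAAAAAAAAAAAAAAAAAAAAAAAAAAAAAAAAAAAAAAAAAAAAAAAAAAAAAAAAAAAAAAAAAAAAAAAAAAAAAAAAAAAAAAAAAAAAAAAAAAAAAAAAAAAAAAAAAAAAAAAAAAAAAAAAAAAAAAAAAAAAAAAAAAAAAAAAAAAAAAAAA="/>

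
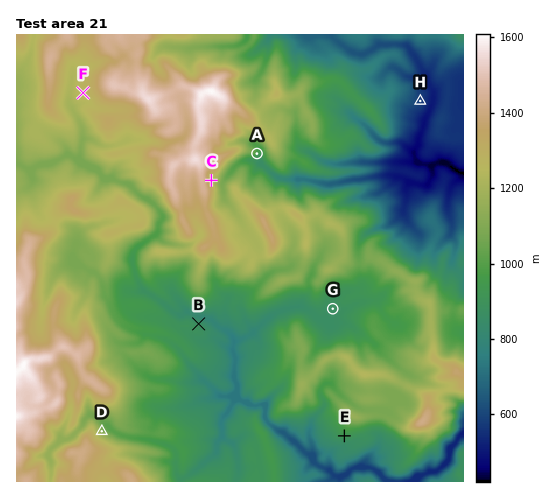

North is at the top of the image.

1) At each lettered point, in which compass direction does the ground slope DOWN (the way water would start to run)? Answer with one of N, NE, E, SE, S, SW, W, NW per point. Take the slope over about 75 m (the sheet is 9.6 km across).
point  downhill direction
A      SE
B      NE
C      E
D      NE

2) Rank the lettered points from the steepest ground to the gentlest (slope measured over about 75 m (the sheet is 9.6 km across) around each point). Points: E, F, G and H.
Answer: E H F G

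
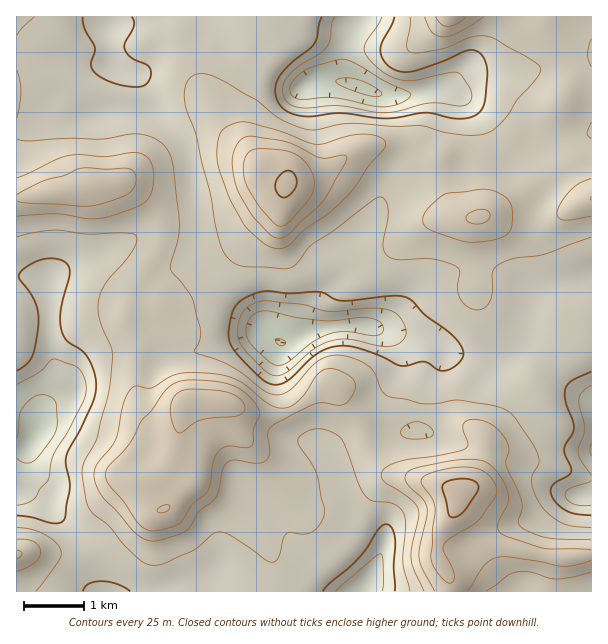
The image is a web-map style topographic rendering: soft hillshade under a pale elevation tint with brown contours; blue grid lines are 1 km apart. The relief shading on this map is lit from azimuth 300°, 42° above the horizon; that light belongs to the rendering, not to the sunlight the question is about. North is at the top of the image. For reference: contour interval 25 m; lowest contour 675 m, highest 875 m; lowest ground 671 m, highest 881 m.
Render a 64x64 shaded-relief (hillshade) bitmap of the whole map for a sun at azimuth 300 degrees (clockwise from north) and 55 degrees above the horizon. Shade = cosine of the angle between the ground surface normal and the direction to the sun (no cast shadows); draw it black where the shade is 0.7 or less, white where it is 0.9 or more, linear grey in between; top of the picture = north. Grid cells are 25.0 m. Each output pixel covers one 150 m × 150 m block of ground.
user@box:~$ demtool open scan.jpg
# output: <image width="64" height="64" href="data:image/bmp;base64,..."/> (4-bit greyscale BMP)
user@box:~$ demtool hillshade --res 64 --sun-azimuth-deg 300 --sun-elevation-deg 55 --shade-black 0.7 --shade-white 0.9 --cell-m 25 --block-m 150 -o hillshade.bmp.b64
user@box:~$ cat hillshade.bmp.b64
<image width="64" height="64" href="data:image/bmp;base64,Qk12CAAAAAAAAHYAAAAoAAAAQAAAAEAAAAABAAQAAAAAAAAIAAATCwAAEwsAABAAAAAAAAAAAAAAABEREQAiIiIAMzMzAERERABVVVUAZmZmAHd3dwCIiIgAmZmZAKqqqgC7u7sAzMzMAN3d3QDu7u4A////AHiIh3Z3iJmIiZmZqqmZmYh1MjWL3czMuoVFVniJmHd3Z3iHd3iIiIiIiJmqqZmZiIdTI2rN3My5hlVmZ4iIdmZFV3iIiImZiHeIiJqpmZmZmHUySM3d3LmHd2Zmd4d2VVRFeIiImZmYiIiImZmZmZmZmGMlre7sqIiId3d3iYh2h1Z4mZmZmYd3eIiJmZmZmZmZhjSN//2oeIiIiZmauqqph4mZmZmZdlZniJmZmZmZmZmYVGvv/qdniJmZmau7u7qZmqqpqql1REV4mZmZmZmZiJh1at7/yGVniImZqqu7qqqrqpmqupdUI1eJmZmZmZmImYZpvf/qdVVmZ4mZmru6qry6maq7qXUyRniZmZmZmZiZh3is3+yWVVVVZ4iZq7uqzMuqqrqpl0I0Z4mZmZmZmZmYeJrN3KhlVVVnd3iruqq8y7qqqpmZdDNHiZmZmZmZmZmImavLqHZURVZmZ5qaqrzcy6qqmZmXQjaJmZmImZmZqpmaq7uph2RFZmVVaJqqvM3cuqqpmZljNYiIiIiJmZqrqrzMzLqoZUV3ZlVXmrvMze3LqqqZmXQ1eId4iImZmqu7zd3dzKl2Znd3Zmar3dzM7tuqq6mZdUV3d3eImZmaqqvMzd3cuodneId2VZre7czO7bqruZiGVndmZ4iZmaqqmqu7zMzLl2d4h2VEec7+3Lzdyqq6mIdnd2VniJmZqpmZmqqrvLuXZ4iHZDNXrO/ty83LqrqYiHd3VVZ4iJmZmIiZmaq7upd3iIh1Mmabzu7LzcurupiIiHZVVmZ4iZmIiJmZmry6mIiJiHVDZ4q87tzMy7u6mIiIdlZ3dmeIiIiImZmau7qZmZmIdkR3iave7czLvMuZiYh2Vpqod4iHiImZmZqqqqmZmYhlVWeJmr7tzMu97bqaqYZXrMuYiHd4iZmZmqqqqpmZh2VVZniJrO3Myr3uy7uqhmit7cqZh2eJmpmqqZqqqpmHZVVFaIib3cu6rO7cu7qHeK3/7KmId4mqqaqqmaqqqYh2VERniJvMu7mazMy7qodnrf/9upiIiJqpmrqZmqqpmIdlVFeImruqqYmqqqqphmec///bqZmJqqmau6mZqqqZmHdVV4mauqqpiJmZmYdmZ4rf/+y6mZqrqpqqqZmZqpmZiGVXmZmqqZmIiZmYdkV4ib3//cqqu7uqmqqZiImaqZmZdmiqqZmZmZmZmYhkNGiZmr3dy6vMu6qZqZiIiJqqmZl2aKuqmamYmZmZmGMSWIiIiZmZmru6qZmZmYiImaqZmXd4q7qaqpiJiJmYdBJGiId3ZVVniaqpmZmZiIiZqpmZd3m7uqqqmZmYiZh1MjVnd3d1REVomaqZmZmIiJmqqZmIibu6qqqZmZmZmIdTNGZmeIh2VWaJmqmZmYiIiaqpmYiJu7uqqpmZmZmZiHZVZ2ZniZh3Z3iZmZmZiIiJmZmZiImru6qqqZmZmZmZiHd4h3eImZiIiJmZmZmYiIiJmYl3iJq7qqqpmJmZmZmZiIiIiIiZmZiImZmZmZiIiIiIiHd4iaqqqqqYiJmZmZmYiIiJmZmZmZmZmZmYiIiIiIh3d3eImZmqqpmImZmZmZh2Z4mZmZmZmYiIiIh3iIiIiIeHd4iIiZmaqYiJmZmZmXU1eImZmpmZiIiIdmZ3iIiIiIiIiIiIiZmZmImZqqqphCJXeImaqqmYiIh2Zmd4iHeId3eIh3d3iJmYiZqqqqqWITVniJmqqqmZmYd2ZnmZd2dmZmd3ZlZniIiJmqq7qqcxI0VniZqru6qqmYZmeaqXZmZlZmZmVVZ3d4mqu7u6qFMjRFaJmqu7u7uql3d5q7qHmId3d3dmVWZ3iau7u7qpdTRERXiZqru7u7uoiIibzLq7qpmYiHdlVmeJq7zLuqmGRFVUV4maqqqqu6mZmJq8zMzMu6qZmHZWZ3mrzNy6qYdVZmVWiZmqqZqqqZmZmavMzMzLu6qql2ZnibvM3Lqql2Z3dVV4mZqZmZmZmaqpmqu7zMy7u7uodneJvMzduqqXeJh2VWeZmpiImZmZmqqpmqq7zLu7vLqHeIq8zd3LqpiJuphmZ4maqYiZmZmZqqqZqqq7uqu7upiImrzM3cu6mZvMupd3iZmpmZmZmZmZmZmZmqqqqquqqZmqu7zMuqqZq8zMupmZmZqqqpmZmZmZmZmZmZqqqqqpqqq7u7uqqZqrvMy7u7uqmqu7qpmZmIiIiZmZmZqqqpqqqqqqqqmZmrzMu7vM3Muqq8y6qZmZh3iImZiIiZmZmqqqqqmqmYeazMy7q83u3KqrzcuqqqmHd4iJmYiImZmaqqqqmZmYVXrMy7qqvN3cuqvN26qquph3iIiZiImZmZqqqqmZmZdCSLu6qqqqqqqqqrzLqqq7qIeYiImZmZmqq7qqmZmZlzAViZmZmYh2ZomavMuqqrupiJmYiIiImaqruqmZmZmYUQFGd4iJiGVEVomru6qqqqmYmYiIiHiZmZq6qZmZmZl0EBRWeJqphlREV6u6qZmZmZmZiIiHd4mZmaqpmZmZmYdSI0aJq7uodlRFiqqZmZmZmZmIiId4mqqZqpmZmamZmHVDRorMzLqYZURomZmZmIiJmZiId4mruqmqmZmZqZmZh2RGis3cu6mFM1eJmZmYiIiZmYh3eKu7qqqZmZqpmZmIZEaJve3Lu6dCNXiZmZiIiImZiHd4mqqqqpmZqqmZmYh1RXm97tzMuFIkZ4mZmIiI"/>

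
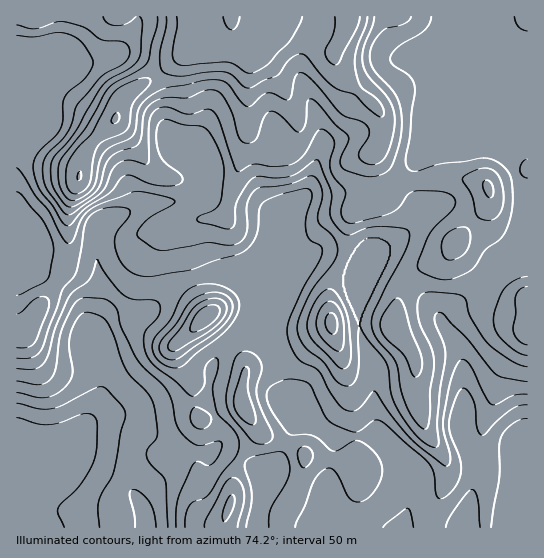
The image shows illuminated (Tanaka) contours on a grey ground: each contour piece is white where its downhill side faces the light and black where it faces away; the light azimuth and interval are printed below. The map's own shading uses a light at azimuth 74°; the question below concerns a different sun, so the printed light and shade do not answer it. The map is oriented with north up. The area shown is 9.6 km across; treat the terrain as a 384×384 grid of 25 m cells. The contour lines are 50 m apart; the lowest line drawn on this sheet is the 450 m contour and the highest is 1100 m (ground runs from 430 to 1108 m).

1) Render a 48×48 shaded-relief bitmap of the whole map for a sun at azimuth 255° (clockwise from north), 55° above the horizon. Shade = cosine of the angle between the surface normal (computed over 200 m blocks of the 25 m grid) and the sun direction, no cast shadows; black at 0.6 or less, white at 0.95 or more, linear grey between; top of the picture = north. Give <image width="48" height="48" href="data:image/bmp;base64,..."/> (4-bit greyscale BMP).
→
<image width="48" height="48" href="data:image/bmp;base64,Qk32BAAAAAAAAHYAAAAoAAAAMAAAADAAAAABAAQAAAAAAIAEAAATCwAAEwsAABAAAAAAAAAAAAAAABEREQAiIiIAMzMzAERERABVVVUAZmZmAHd3dwCIiIgAmZmZAKqqqgC7u7sAzMzMAN3d3QDu7u4A////AKqqqrzJaL3+zMlDnLdomqmZmauoeLuImqqqqry4eL3uy8tSfMlnmqqZmau5eLuYmaqqqry4eb3tu8xiW8pmiruYiJu6d6qYmZmqqrupmszcusxyWruGi8uYeJrLhoqYmZmZqru6q7vMustzebyni8uXd4rMlnqImZmZqru7u7u7qruGib3IeruXZ4vdlXmHmZmZmqvMy7q7qau5mb3IaaqGZ63sY3qHmZmZmqvMy6q7uqvMuZunaKmGet7YI5p3maqqmqvMu6vMypvuuGiIiZmIrf6zBbp3maqqmavMu7zdypztlFiZmqqZzv2AB8uGibupmau8u8zdua77QnmZrLqK3/xgB8yXeLupiJq7u8zcub7oFImavMqK3utRFs24eLuoeIq7u83cqs7WJpmazcmK3tpSJ83JmbqXd4mrvM3cmb3YRpmr3sh63tlSN83KqqqGZ4mszd3KiK3ZVoq87rZZ3tpSN83Lu6hkVoms3u63aKzJVpvM7qRK79lDSM3MzJcyNom97v/GRou4aKzd7YJs7rdDWc3d3ZYgJorO7u7aU1iZmb3u7EGe7IU0e93d3ZcgJYre3MzNtRJ5ms7v6hG/6mNGnN3d3KlAFYvdyrzd2jAnmb3u6QK+2VNYvMzMzLphFJvMuqzdymAFmazu1wS9yVRpvMy8zbqEJZq8uqvMuFEWmavdtiesynaKu7u8zaqYZom8uqq7qGRYmZrNt2iry5iqqqqru5q7lmm8uqmqmYeZmZq8uYmazLq7qZmaqZq8pmnMu6qZmYiZmZm8y5mavMu7qIeZmZq8tlnMu7qZmZmImZq7zLmZrMzMuXaJmZq9xknNy7qpmaqGaJq7zcmarMzMuXeImZrOxTjMy6qqqrqFR5rMzdmKu7zMuYiHiKrfxBe8y7qqqqp0RorN3tqJqqq7qpmXZ7zv1ASby7qqqqljV4rN7typiImru7uVVs3/5wFpqru6mrt0V4m97typh3irvN2URu//+yAmirupmcyFaIis7tuqmImqvNyDR+///EAFm8qXec2niph779u6mJqqu8tiae7/7FAWq6dVec7Jmqhp79y5dnmqqahUit3u3GEmmnRYms7aqpl3ztzJZGmZmZh4mrvMzJVWhzN5m97bmZqGnd3KY1iZmZmZmaq8zMqHUgOKrO7biJuWnNzLg0iZmZmZmZms3d24MAWbvN3bd6uXndzMgjeZmZmZmZms7t3YICe7qs3biLuHvcvLcSeZmZmZmZms3d3aQTi7mb3bibp4zcu5QTiZmZmZmZmsy83bhVeamb3bibh63cuWIliZmZmZmZmqu8zKmHiZia3biZd73bljJXiZmZmZmZmaq7ypmqq6mavbmHac3JYiR4mZmZmZmZmZq8uqvN3bqarLl2et23MTaJmZmZmZmaqqrMur3u7bqqq6h3ecynMDeZmZmZmZmaqavNy7ze7cqqqpiIeKu5QUeJmZmZmZmbqJvMy6vN7cqqqYmZh5q6YTeYiZmZmZqsqIq7y6mt7sqruYmZh4q7cieZd5mZmaqw=="/>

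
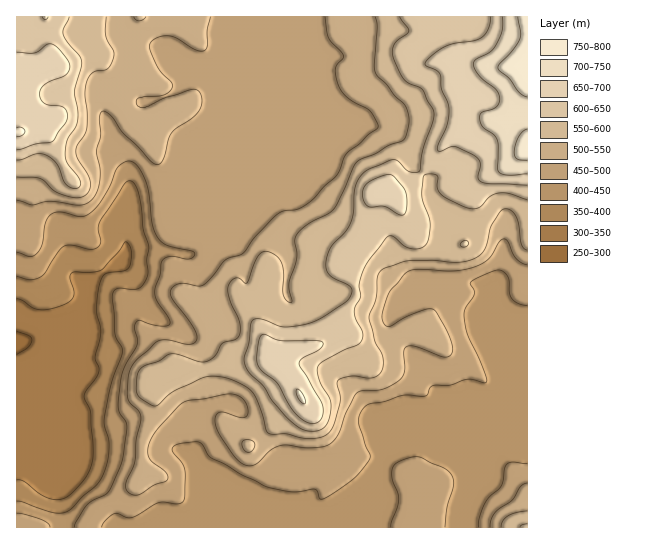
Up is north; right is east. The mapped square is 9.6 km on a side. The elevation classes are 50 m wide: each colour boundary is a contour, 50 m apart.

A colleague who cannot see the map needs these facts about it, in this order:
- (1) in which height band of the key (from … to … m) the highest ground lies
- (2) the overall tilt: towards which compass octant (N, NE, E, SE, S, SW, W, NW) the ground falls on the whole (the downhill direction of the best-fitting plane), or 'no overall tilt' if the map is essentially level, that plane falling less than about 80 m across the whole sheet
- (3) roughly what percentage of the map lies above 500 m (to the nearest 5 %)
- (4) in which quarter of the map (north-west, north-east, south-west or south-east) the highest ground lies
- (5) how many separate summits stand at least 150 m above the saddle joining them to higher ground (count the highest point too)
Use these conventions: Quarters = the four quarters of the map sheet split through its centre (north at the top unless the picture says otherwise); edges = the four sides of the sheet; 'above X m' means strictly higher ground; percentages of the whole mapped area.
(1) The highest point is somewhere between 750 and 800 m.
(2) Overall the map slopes down towards the south-west.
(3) Ground above 500 m makes up about 45 % of the sheet.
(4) The highest point lies in the north-east quarter of the map.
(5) Counting only tops that stand 150 m proud, the map has 3 summits.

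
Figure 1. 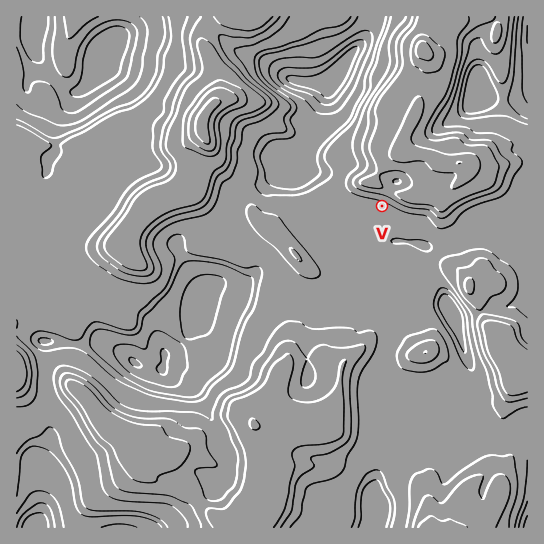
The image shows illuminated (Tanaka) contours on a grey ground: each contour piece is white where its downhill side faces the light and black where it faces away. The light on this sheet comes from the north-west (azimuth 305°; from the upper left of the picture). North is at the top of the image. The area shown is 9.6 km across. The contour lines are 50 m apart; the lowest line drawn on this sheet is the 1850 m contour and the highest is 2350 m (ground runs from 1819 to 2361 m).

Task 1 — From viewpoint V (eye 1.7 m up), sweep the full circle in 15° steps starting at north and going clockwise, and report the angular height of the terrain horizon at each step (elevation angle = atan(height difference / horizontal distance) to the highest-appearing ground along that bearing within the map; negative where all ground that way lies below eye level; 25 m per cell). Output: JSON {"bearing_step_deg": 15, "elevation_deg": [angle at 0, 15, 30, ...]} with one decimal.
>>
{"bearing_step_deg": 15, "elevation_deg": [18.3, 18.3, 18.2, 18.1, 17.4, 14.7, 8.2, 1.7, 2.2, 2.8, 0.2, 2.1, 0.0, 2.0, 2.0, 1.2, 2.0, 1.4, 1.9, 2.4, 4.1, 10.8, 15.3, 17.5]}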